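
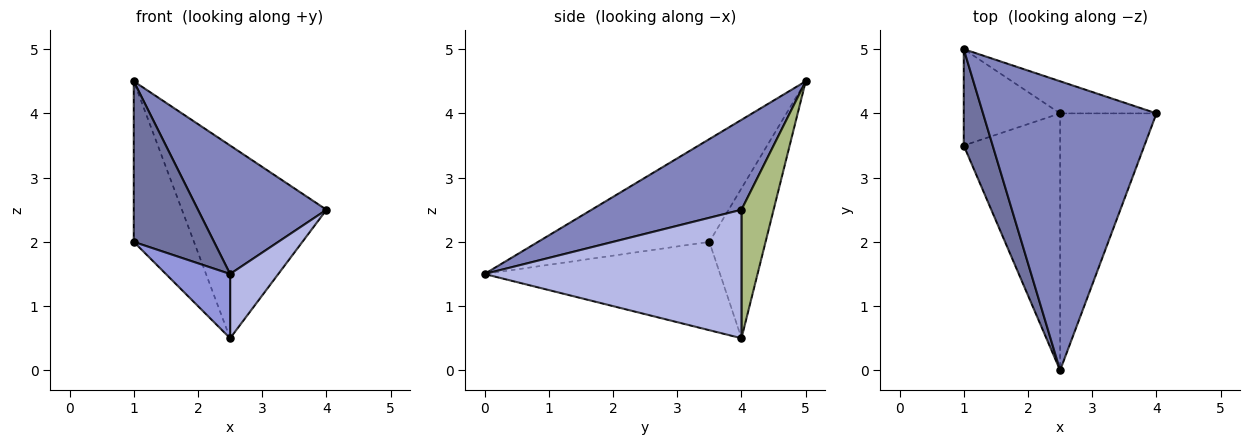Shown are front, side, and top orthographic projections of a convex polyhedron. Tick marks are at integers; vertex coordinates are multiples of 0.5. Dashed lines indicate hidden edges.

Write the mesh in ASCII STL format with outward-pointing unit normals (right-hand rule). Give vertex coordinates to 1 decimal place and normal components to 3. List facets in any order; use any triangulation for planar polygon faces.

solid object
 facet normal -0.877 -0.411 0.247
  outer loop
   vertex 1.0 5.0 4.5
   vertex 1.0 3.5 2.0
   vertex 2.5 0.0 1.5
  endloop
 endfacet
 facet normal 0.428 -0.367 0.826
  outer loop
   vertex 1.0 5.0 4.5
   vertex 2.5 0.0 1.5
   vertex 4.0 4.0 2.5
  endloop
 endfacet
 facet normal -0.665 -0.181 -0.725
  outer loop
   vertex 2.5 4.0 0.5
   vertex 2.5 0.0 1.5
   vertex 1.0 3.5 2.0
  endloop
 endfacet
 facet normal 0.791 -0.148 -0.593
  outer loop
   vertex 2.5 4.0 0.5
   vertex 4.0 4.0 2.5
   vertex 2.5 0.0 1.5
  endloop
 endfacet
 facet normal -0.625 0.669 -0.402
  outer loop
   vertex 2.5 4.0 0.5
   vertex 1.0 3.5 2.0
   vertex 1.0 5.0 4.5
  endloop
 endfacet
 facet normal 0.214 0.964 -0.161
  outer loop
   vertex 2.5 4.0 0.5
   vertex 1.0 5.0 4.5
   vertex 4.0 4.0 2.5
  endloop
 endfacet
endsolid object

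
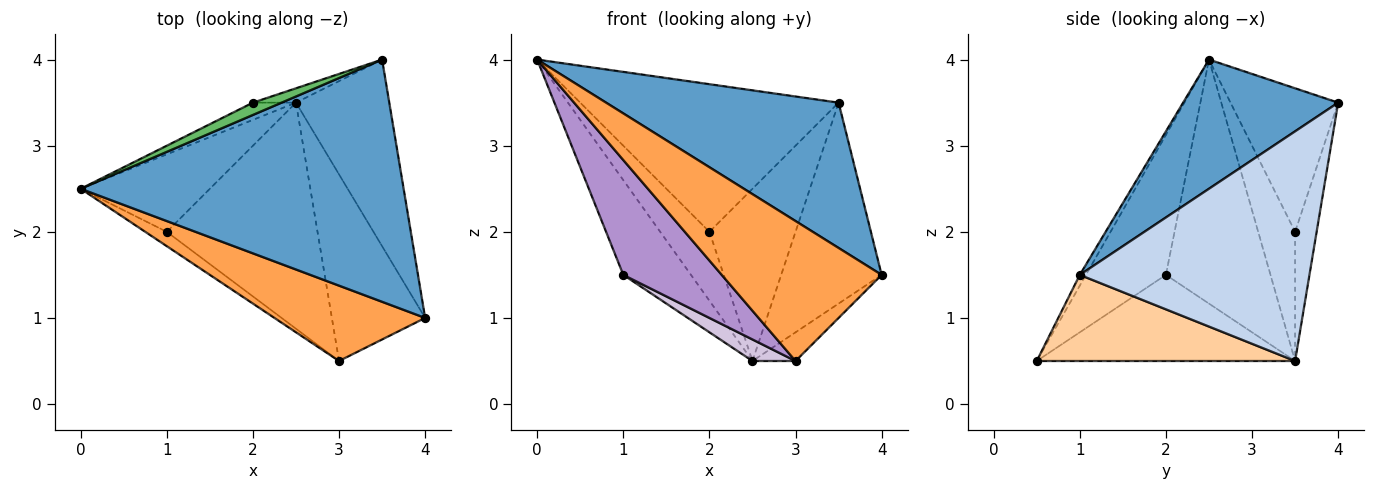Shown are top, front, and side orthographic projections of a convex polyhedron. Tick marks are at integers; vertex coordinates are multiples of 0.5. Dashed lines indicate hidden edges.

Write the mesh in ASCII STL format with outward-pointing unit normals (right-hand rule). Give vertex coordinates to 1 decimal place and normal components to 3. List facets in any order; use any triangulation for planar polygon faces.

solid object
 facet normal 0.324 -0.487 0.811
  outer loop
   vertex 3.5 4.0 3.5
   vertex 0.0 2.5 4.0
   vertex 4.0 1.0 1.5
  endloop
 endfacet
 facet normal 0.859 0.376 -0.349
  outer loop
   vertex 2.5 3.5 0.5
   vertex 3.5 4.0 3.5
   vertex 4.0 1.0 1.5
  endloop
 endfacet
 facet normal -0.034 -0.880 0.474
  outer loop
   vertex 3.0 0.5 0.5
   vertex 4.0 1.0 1.5
   vertex 0.0 2.5 4.0
  endloop
 endfacet
 facet normal 0.674 0.112 -0.730
  outer loop
   vertex 3.0 0.5 0.5
   vertex 2.5 3.5 0.5
   vertex 4.0 1.0 1.5
  endloop
 endfacet
 facet normal -0.383 0.920 0.077
  outer loop
   vertex 2.0 3.5 2.0
   vertex 0.0 2.5 4.0
   vertex 3.5 4.0 3.5
  endloop
 endfacet
 facet normal -0.588 0.784 -0.196
  outer loop
   vertex 2.0 3.5 2.0
   vertex 2.5 3.5 0.5
   vertex 0.0 2.5 4.0
  endloop
 endfacet
 facet normal -0.242 0.967 -0.081
  outer loop
   vertex 2.0 3.5 2.0
   vertex 3.5 4.0 3.5
   vertex 2.5 3.5 0.5
  endloop
 endfacet
 facet normal -0.767 0.496 -0.406
  outer loop
   vertex 1.0 2.0 1.5
   vertex 0.0 2.5 4.0
   vertex 2.5 3.5 0.5
  endloop
 endfacet
 facet normal -0.628 -0.772 -0.097
  outer loop
   vertex 1.0 2.0 1.5
   vertex 3.0 0.5 0.5
   vertex 0.0 2.5 4.0
  endloop
 endfacet
 facet normal -0.494 -0.082 -0.865
  outer loop
   vertex 1.0 2.0 1.5
   vertex 2.5 3.5 0.5
   vertex 3.0 0.5 0.5
  endloop
 endfacet
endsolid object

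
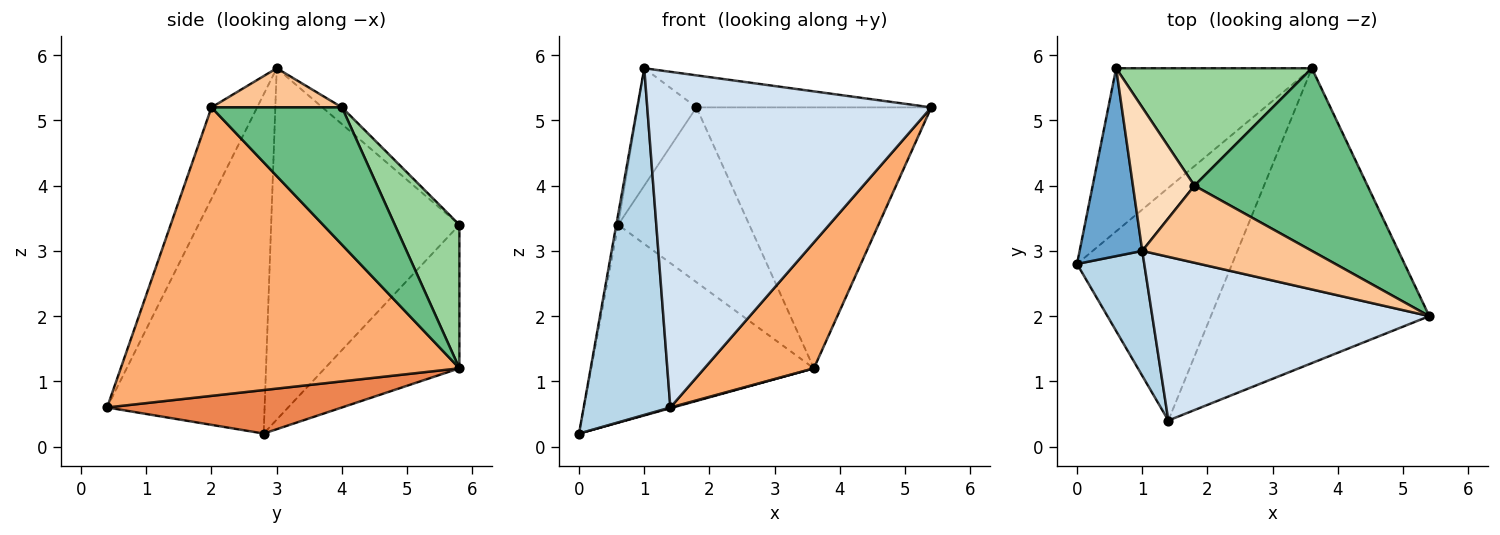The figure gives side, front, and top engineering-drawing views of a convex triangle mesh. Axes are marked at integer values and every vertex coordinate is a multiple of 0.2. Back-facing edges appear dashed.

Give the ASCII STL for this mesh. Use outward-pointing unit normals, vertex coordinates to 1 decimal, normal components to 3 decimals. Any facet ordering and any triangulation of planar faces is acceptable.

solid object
 facet normal -0.984 0.010 0.175
  outer loop
   vertex 1.0 3.0 5.8
   vertex 0.6 5.8 3.4
   vertex 0.0 2.8 0.2
  endloop
 endfacet
 facet normal -0.423 0.699 -0.576
  outer loop
   vertex 3.6 5.8 1.2
   vertex 0.0 2.8 0.2
   vertex 0.6 5.8 3.4
  endloop
 endfacet
 facet normal -0.863 -0.475 0.171
  outer loop
   vertex 1.4 0.4 0.6
   vertex 1.0 3.0 5.8
   vertex 0.0 2.8 0.2
  endloop
 endfacet
 facet normal -0.143 -0.890 0.434
  outer loop
   vertex 1.4 0.4 0.6
   vertex 5.4 2.0 5.2
   vertex 1.0 3.0 5.8
  endloop
 endfacet
 facet normal 0.270 -0.003 -0.963
  outer loop
   vertex 1.4 0.4 0.6
   vertex 0.0 2.8 0.2
   vertex 3.6 5.8 1.2
  endloop
 endfacet
 facet normal 0.772 -0.250 -0.585
  outer loop
   vertex 1.4 0.4 0.6
   vertex 3.6 5.8 1.2
   vertex 5.4 2.0 5.2
  endloop
 endfacet
 facet normal 0.208 0.375 0.903
  outer loop
   vertex 1.8 4.0 5.2
   vertex 1.0 3.0 5.8
   vertex 5.4 2.0 5.2
  endloop
 endfacet
 facet normal -0.207 0.620 0.757
  outer loop
   vertex 1.8 4.0 5.2
   vertex 0.6 5.8 3.4
   vertex 1.0 3.0 5.8
  endloop
 endfacet
 facet normal 0.414 0.746 0.522
  outer loop
   vertex 1.8 4.0 5.2
   vertex 5.4 2.0 5.2
   vertex 3.6 5.8 1.2
  endloop
 endfacet
 facet normal 0.378 0.768 0.516
  outer loop
   vertex 1.8 4.0 5.2
   vertex 3.6 5.8 1.2
   vertex 0.6 5.8 3.4
  endloop
 endfacet
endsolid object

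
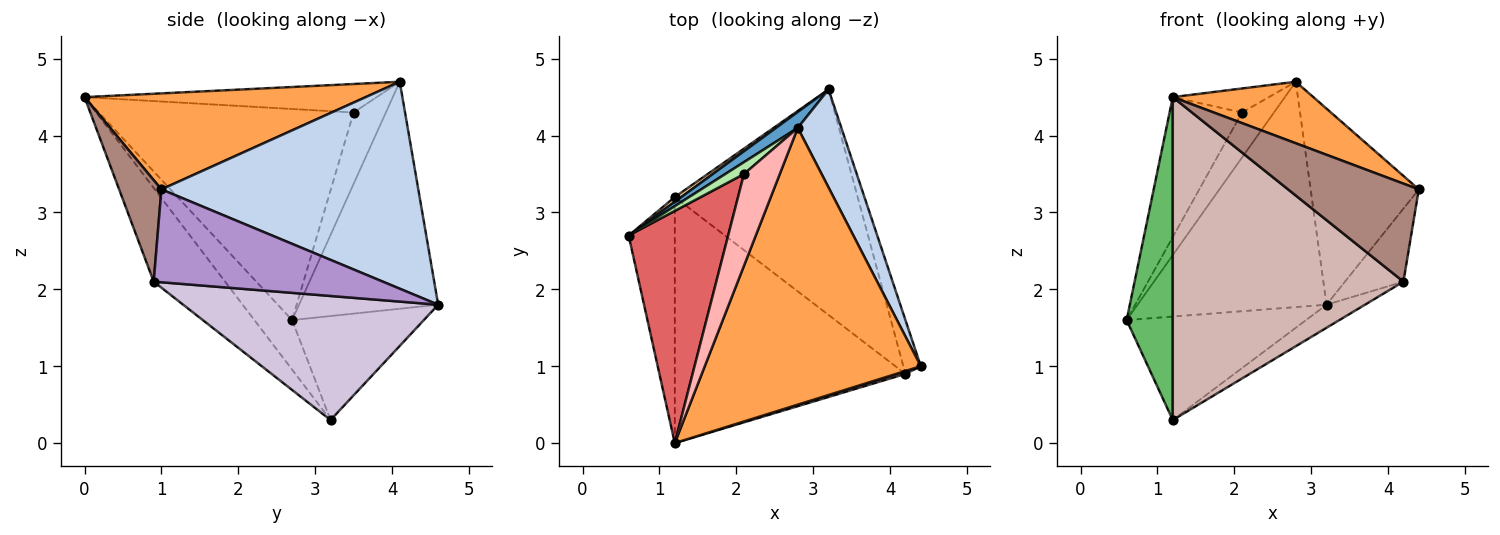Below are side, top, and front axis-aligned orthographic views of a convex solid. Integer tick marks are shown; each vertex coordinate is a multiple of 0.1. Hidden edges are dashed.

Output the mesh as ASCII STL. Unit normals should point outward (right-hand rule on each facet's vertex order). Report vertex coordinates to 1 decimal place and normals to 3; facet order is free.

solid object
 facet normal -0.592 0.804 0.057
  outer loop
   vertex 2.8 4.1 4.7
   vertex 3.2 4.6 1.8
   vertex 0.6 2.7 1.6
  endloop
 endfacet
 facet normal 0.905 0.381 0.190
  outer loop
   vertex 2.8 4.1 4.7
   vertex 4.4 1.0 3.3
   vertex 3.2 4.6 1.8
  endloop
 endfacet
 facet normal 0.398 -0.199 0.896
  outer loop
   vertex 1.2 0.0 4.5
   vertex 4.4 1.0 3.3
   vertex 2.8 4.1 4.7
  endloop
 endfacet
 facet normal -0.591 0.805 0.037
  outer loop
   vertex 1.2 3.2 0.3
   vertex 0.6 2.7 1.6
   vertex 3.2 4.6 1.8
  endloop
 endfacet
 facet normal -0.545 -0.667 -0.508
  outer loop
   vertex 1.2 3.2 0.3
   vertex 1.2 0.0 4.5
   vertex 0.6 2.7 1.6
  endloop
 endfacet
 facet normal -0.698 0.693 0.183
  outer loop
   vertex 2.1 3.5 4.3
   vertex 2.8 4.1 4.7
   vertex 0.6 2.7 1.6
  endloop
 endfacet
 facet normal -0.876 0.249 0.413
  outer loop
   vertex 2.1 3.5 4.3
   vertex 0.6 2.7 1.6
   vertex 1.2 0.0 4.5
  endloop
 endfacet
 facet normal -0.610 0.201 0.767
  outer loop
   vertex 2.1 3.5 4.3
   vertex 1.2 0.0 4.5
   vertex 2.8 4.1 4.7
  endloop
 endfacet
 facet normal 0.953 0.243 -0.179
  outer loop
   vertex 4.2 0.9 2.1
   vertex 3.2 4.6 1.8
   vertex 4.4 1.0 3.3
  endloop
 endfacet
 facet normal 0.559 0.084 -0.825
  outer loop
   vertex 4.2 0.9 2.1
   vertex 1.2 3.2 0.3
   vertex 3.2 4.6 1.8
  endloop
 endfacet
 facet normal 0.308 -0.951 0.028
  outer loop
   vertex 4.2 0.9 2.1
   vertex 4.4 1.0 3.3
   vertex 1.2 0.0 4.5
  endloop
 endfacet
 facet normal -0.239 -0.772 -0.588
  outer loop
   vertex 4.2 0.9 2.1
   vertex 1.2 0.0 4.5
   vertex 1.2 3.2 0.3
  endloop
 endfacet
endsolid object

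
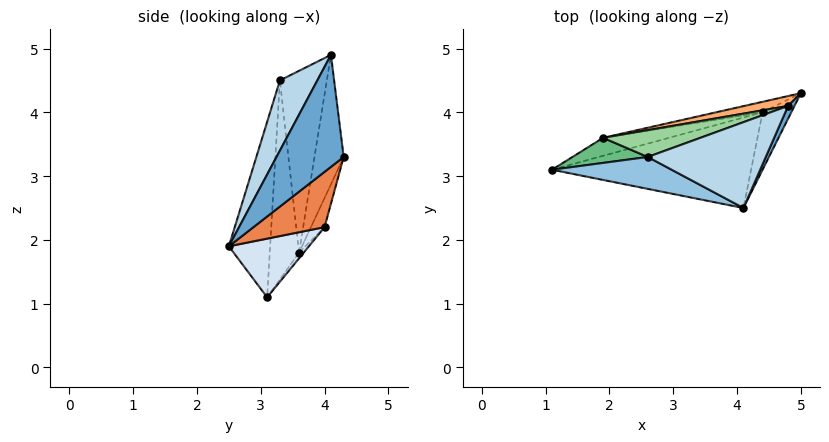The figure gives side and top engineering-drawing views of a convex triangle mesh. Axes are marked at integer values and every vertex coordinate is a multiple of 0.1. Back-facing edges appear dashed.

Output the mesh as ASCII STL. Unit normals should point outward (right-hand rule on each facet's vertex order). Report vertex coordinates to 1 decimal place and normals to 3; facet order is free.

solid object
 facet normal 0.877 -0.477 0.050
  outer loop
   vertex 4.8 4.1 4.9
   vertex 4.1 2.5 1.9
   vertex 5.0 4.3 3.3
  endloop
 endfacet
 facet normal -0.234 -0.959 0.160
  outer loop
   vertex 2.6 3.3 4.5
   vertex 1.1 3.1 1.1
   vertex 4.1 2.5 1.9
  endloop
 endfacet
 facet normal 0.245 -0.878 0.411
  outer loop
   vertex 2.6 3.3 4.5
   vertex 4.1 2.5 1.9
   vertex 4.8 4.1 4.9
  endloop
 endfacet
 facet normal 0.280 0.134 -0.951
  outer loop
   vertex 4.4 4.0 2.2
   vertex 4.1 2.5 1.9
   vertex 1.1 3.1 1.1
  endloop
 endfacet
 facet normal 0.884 -0.085 -0.459
  outer loop
   vertex 4.4 4.0 2.2
   vertex 5.0 4.3 3.3
   vertex 4.1 2.5 1.9
  endloop
 endfacet
 facet normal -0.260 0.962 0.088
  outer loop
   vertex 1.9 3.6 1.8
   vertex 4.8 4.1 4.9
   vertex 5.0 4.3 3.3
  endloop
 endfacet
 facet normal -0.047 0.837 -0.545
  outer loop
   vertex 1.9 3.6 1.8
   vertex 4.4 4.0 2.2
   vertex 1.1 3.1 1.1
  endloop
 endfacet
 facet normal -0.124 0.972 -0.198
  outer loop
   vertex 1.9 3.6 1.8
   vertex 5.0 4.3 3.3
   vertex 4.4 4.0 2.2
  endloop
 endfacet
 facet normal -0.661 0.708 0.250
  outer loop
   vertex 1.9 3.6 1.8
   vertex 1.1 3.1 1.1
   vertex 2.6 3.3 4.5
  endloop
 endfacet
 facet normal -0.366 0.910 0.196
  outer loop
   vertex 1.9 3.6 1.8
   vertex 2.6 3.3 4.5
   vertex 4.8 4.1 4.9
  endloop
 endfacet
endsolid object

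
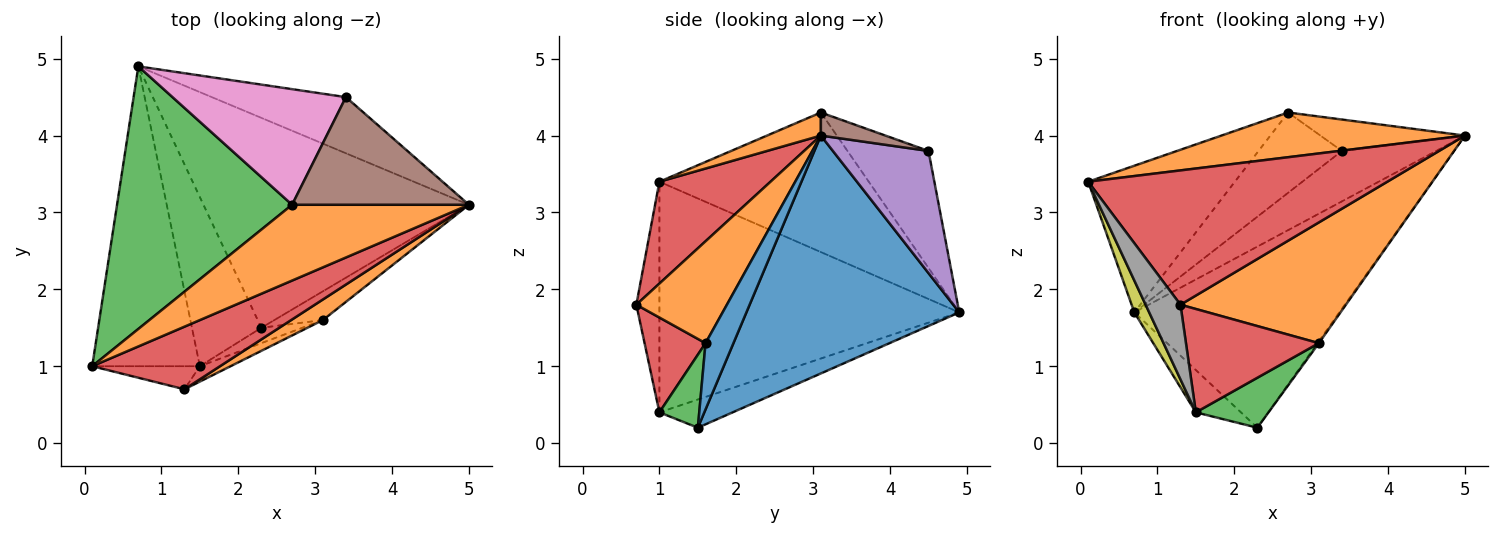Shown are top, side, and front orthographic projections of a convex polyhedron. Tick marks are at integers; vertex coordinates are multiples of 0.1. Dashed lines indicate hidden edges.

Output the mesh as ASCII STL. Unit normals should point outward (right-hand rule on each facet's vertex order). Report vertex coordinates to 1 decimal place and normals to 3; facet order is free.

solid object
 facet normal 0.561 0.541 -0.627
  outer loop
   vertex 2.3 1.5 0.2
   vertex 0.7 4.9 1.7
   vertex 5.0 3.1 4.0
  endloop
 endfacet
 facet normal 0.112 -0.505 0.856
  outer loop
   vertex 2.7 3.1 4.3
   vertex 0.1 1.0 3.4
   vertex 5.0 3.1 4.0
  endloop
 endfacet
 facet normal -0.571 0.400 0.717
  outer loop
   vertex 2.7 3.1 4.3
   vertex 0.7 4.9 1.7
   vertex 0.1 1.0 3.4
  endloop
 endfacet
 facet normal 0.319 -0.859 0.400
  outer loop
   vertex 1.3 0.7 1.8
   vertex 5.0 3.1 4.0
   vertex 0.1 1.0 3.4
  endloop
 endfacet
 facet normal 0.561 0.553 -0.616
  outer loop
   vertex 3.4 4.5 3.8
   vertex 5.0 3.1 4.0
   vertex 0.7 4.9 1.7
  endloop
 endfacet
 facet normal 0.124 0.278 0.952
  outer loop
   vertex 3.4 4.5 3.8
   vertex 2.7 3.1 4.3
   vertex 5.0 3.1 4.0
  endloop
 endfacet
 facet normal -0.485 0.499 0.718
  outer loop
   vertex 3.4 4.5 3.8
   vertex 0.7 4.9 1.7
   vertex 2.7 3.1 4.3
  endloop
 endfacet
 facet normal -0.534 -0.808 -0.249
  outer loop
   vertex 1.5 1.0 0.4
   vertex 1.3 0.7 1.8
   vertex 0.1 1.0 3.4
  endloop
 endfacet
 facet normal -0.905 -0.045 -0.422
  outer loop
   vertex 1.5 1.0 0.4
   vertex 0.1 1.0 3.4
   vertex 0.7 4.9 1.7
  endloop
 endfacet
 facet normal -0.367 0.226 -0.903
  outer loop
   vertex 1.5 1.0 0.4
   vertex 0.7 4.9 1.7
   vertex 2.3 1.5 0.2
  endloop
 endfacet
 facet normal 0.806 0.041 -0.590
  outer loop
   vertex 3.1 1.6 1.3
   vertex 2.3 1.5 0.2
   vertex 5.0 3.1 4.0
  endloop
 endfacet
 facet normal 0.475 -0.868 0.148
  outer loop
   vertex 3.1 1.6 1.3
   vertex 5.0 3.1 4.0
   vertex 1.3 0.7 1.8
  endloop
 endfacet
 facet normal 0.464 -0.847 -0.261
  outer loop
   vertex 3.1 1.6 1.3
   vertex 1.5 1.0 0.4
   vertex 2.3 1.5 0.2
  endloop
 endfacet
 facet normal 0.413 -0.901 -0.134
  outer loop
   vertex 3.1 1.6 1.3
   vertex 1.3 0.7 1.8
   vertex 1.5 1.0 0.4
  endloop
 endfacet
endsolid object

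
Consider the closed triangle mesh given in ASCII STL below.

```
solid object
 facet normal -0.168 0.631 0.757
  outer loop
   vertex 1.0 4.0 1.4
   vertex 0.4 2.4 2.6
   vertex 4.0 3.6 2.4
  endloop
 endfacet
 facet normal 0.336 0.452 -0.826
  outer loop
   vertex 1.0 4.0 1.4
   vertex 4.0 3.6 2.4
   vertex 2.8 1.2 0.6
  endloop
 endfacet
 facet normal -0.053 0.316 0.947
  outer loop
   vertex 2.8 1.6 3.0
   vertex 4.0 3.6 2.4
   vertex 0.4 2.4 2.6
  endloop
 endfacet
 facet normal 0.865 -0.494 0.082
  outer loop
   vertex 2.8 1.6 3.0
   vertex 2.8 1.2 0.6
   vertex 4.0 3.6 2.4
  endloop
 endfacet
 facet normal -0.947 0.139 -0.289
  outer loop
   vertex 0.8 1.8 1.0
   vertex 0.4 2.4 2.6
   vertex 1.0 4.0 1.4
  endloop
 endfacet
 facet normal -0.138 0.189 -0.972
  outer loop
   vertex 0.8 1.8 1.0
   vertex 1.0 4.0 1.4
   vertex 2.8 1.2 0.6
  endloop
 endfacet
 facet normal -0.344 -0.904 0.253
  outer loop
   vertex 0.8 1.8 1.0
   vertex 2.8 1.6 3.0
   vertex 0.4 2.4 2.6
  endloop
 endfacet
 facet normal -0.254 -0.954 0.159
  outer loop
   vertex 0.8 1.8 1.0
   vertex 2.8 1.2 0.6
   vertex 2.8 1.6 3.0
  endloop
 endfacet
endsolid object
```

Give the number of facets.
8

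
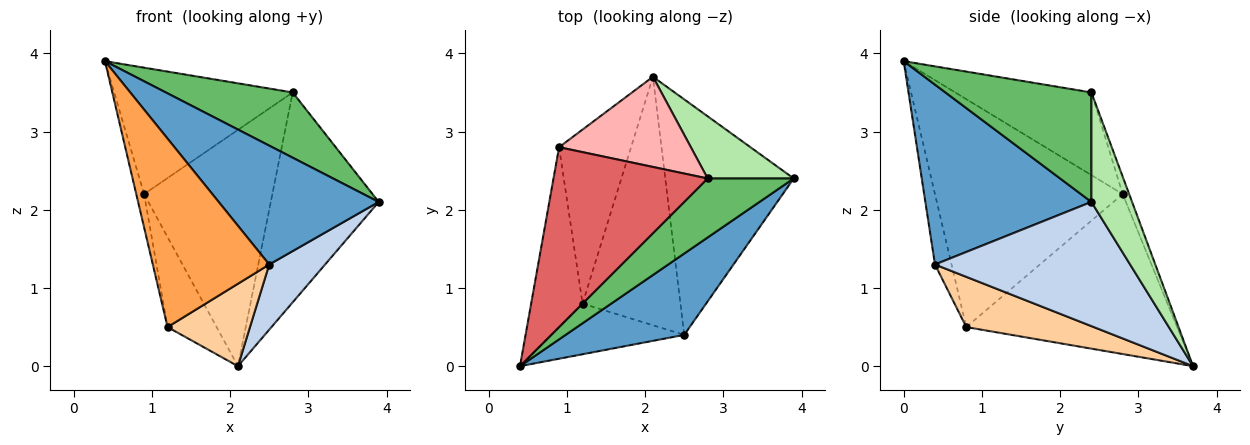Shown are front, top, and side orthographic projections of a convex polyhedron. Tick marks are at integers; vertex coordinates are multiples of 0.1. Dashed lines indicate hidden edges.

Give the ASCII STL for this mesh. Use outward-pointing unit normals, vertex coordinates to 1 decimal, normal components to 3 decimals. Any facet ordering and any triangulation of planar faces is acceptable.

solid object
 facet normal 0.650 -0.627 0.429
  outer loop
   vertex 2.5 0.4 1.3
   vertex 3.9 2.4 2.1
   vertex 0.4 0.0 3.9
  endloop
 endfacet
 facet normal 0.682 -0.195 -0.705
  outer loop
   vertex 2.5 0.4 1.3
   vertex 2.1 3.7 0.0
   vertex 3.9 2.4 2.1
  endloop
 endfacet
 facet normal -0.136 -0.957 -0.257
  outer loop
   vertex 1.2 0.8 0.5
   vertex 2.5 0.4 1.3
   vertex 0.4 0.0 3.9
  endloop
 endfacet
 facet normal 0.438 -0.283 -0.853
  outer loop
   vertex 1.2 0.8 0.5
   vertex 2.1 3.7 0.0
   vertex 2.5 0.4 1.3
  endloop
 endfacet
 facet normal 0.649 -0.564 0.510
  outer loop
   vertex 2.8 2.4 3.5
   vertex 0.4 0.0 3.9
   vertex 3.9 2.4 2.1
  endloop
 endfacet
 facet normal 0.340 0.902 0.267
  outer loop
   vertex 2.8 2.4 3.5
   vertex 3.9 2.4 2.1
   vertex 2.1 3.7 0.0
  endloop
 endfacet
 facet normal -0.402 0.527 0.749
  outer loop
   vertex 0.9 2.8 2.2
   vertex 0.4 0.0 3.9
   vertex 2.8 2.4 3.5
  endloop
 endfacet
 facet normal -0.047 0.933 0.356
  outer loop
   vertex 0.9 2.8 2.2
   vertex 2.8 2.4 3.5
   vertex 2.1 3.7 0.0
  endloop
 endfacet
 facet normal -0.975 0.041 -0.220
  outer loop
   vertex 0.9 2.8 2.2
   vertex 1.2 0.8 0.5
   vertex 0.4 0.0 3.9
  endloop
 endfacet
 facet normal -0.892 0.208 -0.402
  outer loop
   vertex 0.9 2.8 2.2
   vertex 2.1 3.7 0.0
   vertex 1.2 0.8 0.5
  endloop
 endfacet
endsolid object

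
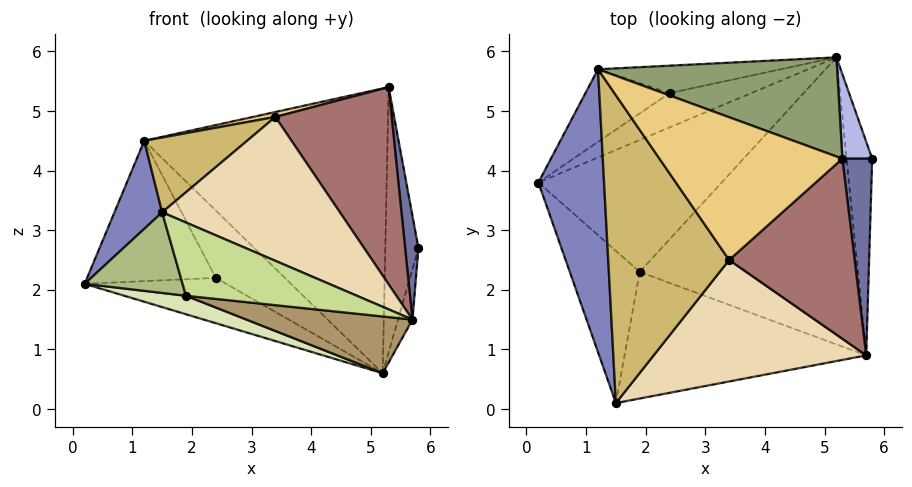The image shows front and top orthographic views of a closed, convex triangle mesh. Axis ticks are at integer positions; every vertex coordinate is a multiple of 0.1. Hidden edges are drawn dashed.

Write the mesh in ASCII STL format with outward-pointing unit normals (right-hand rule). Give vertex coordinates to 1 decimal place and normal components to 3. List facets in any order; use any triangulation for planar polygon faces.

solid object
 facet normal 0.979 -0.096 0.181
  outer loop
   vertex 5.7 0.9 1.5
   vertex 5.8 4.2 2.7
   vertex 5.3 4.2 5.4
  endloop
 endfacet
 facet normal -0.865 -0.149 0.478
  outer loop
   vertex 1.2 5.7 4.5
   vertex 0.2 3.8 2.1
   vertex 1.5 0.1 3.3
  endloop
 endfacet
 facet normal 0.971 0.055 -0.233
  outer loop
   vertex 5.2 5.9 0.6
   vertex 5.8 4.2 2.7
   vertex 5.7 0.9 1.5
  endloop
 endfacet
 facet normal 0.854 0.496 0.158
  outer loop
   vertex 5.2 5.9 0.6
   vertex 5.3 4.2 5.4
   vertex 5.8 4.2 2.7
  endloop
 endfacet
 facet normal 0.264 0.911 0.317
  outer loop
   vertex 5.2 5.9 0.6
   vertex 1.2 5.7 4.5
   vertex 5.3 4.2 5.4
  endloop
 endfacet
 facet normal -0.459 -0.416 -0.785
  outer loop
   vertex 1.9 2.3 1.9
   vertex 1.5 0.1 3.3
   vertex 0.2 3.8 2.1
  endloop
 endfacet
 facet normal -0.266 -0.483 -0.834
  outer loop
   vertex 1.9 2.3 1.9
   vertex 5.7 0.9 1.5
   vertex 1.5 0.1 3.3
  endloop
 endfacet
 facet normal -0.232 -0.135 -0.963
  outer loop
   vertex 1.9 2.3 1.9
   vertex 0.2 3.8 2.1
   vertex 5.2 5.9 0.6
  endloop
 endfacet
 facet normal -0.172 -0.191 -0.966
  outer loop
   vertex 1.9 2.3 1.9
   vertex 5.2 5.9 0.6
   vertex 5.7 0.9 1.5
  endloop
 endfacet
 facet normal -0.461 -0.209 0.862
  outer loop
   vertex 3.4 2.5 4.9
   vertex 1.2 5.7 4.5
   vertex 1.5 0.1 3.3
  endloop
 endfacet
 facet normal -0.226 -0.034 0.974
  outer loop
   vertex 3.4 2.5 4.9
   vertex 5.3 4.2 5.4
   vertex 1.2 5.7 4.5
  endloop
 endfacet
 facet normal 0.389 -0.704 0.594
  outer loop
   vertex 3.4 2.5 4.9
   vertex 1.5 0.1 3.3
   vertex 5.7 0.9 1.5
  endloop
 endfacet
 facet normal 0.435 -0.665 0.607
  outer loop
   vertex 3.4 2.5 4.9
   vertex 5.7 0.9 1.5
   vertex 5.3 4.2 5.4
  endloop
 endfacet
 facet normal -0.505 0.767 -0.397
  outer loop
   vertex 2.4 5.3 2.2
   vertex 0.2 3.8 2.1
   vertex 1.2 5.7 4.5
  endloop
 endfacet
 facet normal -0.459 0.708 -0.537
  outer loop
   vertex 2.4 5.3 2.2
   vertex 5.2 5.9 0.6
   vertex 0.2 3.8 2.1
  endloop
 endfacet
 facet normal -0.382 0.856 -0.348
  outer loop
   vertex 2.4 5.3 2.2
   vertex 1.2 5.7 4.5
   vertex 5.2 5.9 0.6
  endloop
 endfacet
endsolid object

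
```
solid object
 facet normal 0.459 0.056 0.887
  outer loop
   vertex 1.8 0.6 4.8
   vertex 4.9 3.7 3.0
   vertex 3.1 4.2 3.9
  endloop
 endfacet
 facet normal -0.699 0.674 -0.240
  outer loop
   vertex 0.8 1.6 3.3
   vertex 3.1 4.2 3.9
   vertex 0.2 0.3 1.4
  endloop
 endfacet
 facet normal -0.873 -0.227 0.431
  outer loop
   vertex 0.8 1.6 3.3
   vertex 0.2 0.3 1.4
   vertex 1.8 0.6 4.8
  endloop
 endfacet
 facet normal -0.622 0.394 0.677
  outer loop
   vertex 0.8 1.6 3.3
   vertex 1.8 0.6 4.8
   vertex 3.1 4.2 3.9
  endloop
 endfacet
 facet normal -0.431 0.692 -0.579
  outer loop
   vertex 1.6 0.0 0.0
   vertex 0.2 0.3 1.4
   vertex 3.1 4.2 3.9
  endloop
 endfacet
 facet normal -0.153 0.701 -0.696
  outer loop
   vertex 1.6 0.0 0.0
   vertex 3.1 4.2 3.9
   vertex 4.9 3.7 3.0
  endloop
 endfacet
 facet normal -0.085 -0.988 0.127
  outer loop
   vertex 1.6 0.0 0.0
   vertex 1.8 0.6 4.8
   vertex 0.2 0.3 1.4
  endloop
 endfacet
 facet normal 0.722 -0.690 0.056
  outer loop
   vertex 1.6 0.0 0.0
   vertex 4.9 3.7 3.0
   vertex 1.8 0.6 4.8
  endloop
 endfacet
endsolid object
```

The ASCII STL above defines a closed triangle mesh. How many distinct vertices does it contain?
6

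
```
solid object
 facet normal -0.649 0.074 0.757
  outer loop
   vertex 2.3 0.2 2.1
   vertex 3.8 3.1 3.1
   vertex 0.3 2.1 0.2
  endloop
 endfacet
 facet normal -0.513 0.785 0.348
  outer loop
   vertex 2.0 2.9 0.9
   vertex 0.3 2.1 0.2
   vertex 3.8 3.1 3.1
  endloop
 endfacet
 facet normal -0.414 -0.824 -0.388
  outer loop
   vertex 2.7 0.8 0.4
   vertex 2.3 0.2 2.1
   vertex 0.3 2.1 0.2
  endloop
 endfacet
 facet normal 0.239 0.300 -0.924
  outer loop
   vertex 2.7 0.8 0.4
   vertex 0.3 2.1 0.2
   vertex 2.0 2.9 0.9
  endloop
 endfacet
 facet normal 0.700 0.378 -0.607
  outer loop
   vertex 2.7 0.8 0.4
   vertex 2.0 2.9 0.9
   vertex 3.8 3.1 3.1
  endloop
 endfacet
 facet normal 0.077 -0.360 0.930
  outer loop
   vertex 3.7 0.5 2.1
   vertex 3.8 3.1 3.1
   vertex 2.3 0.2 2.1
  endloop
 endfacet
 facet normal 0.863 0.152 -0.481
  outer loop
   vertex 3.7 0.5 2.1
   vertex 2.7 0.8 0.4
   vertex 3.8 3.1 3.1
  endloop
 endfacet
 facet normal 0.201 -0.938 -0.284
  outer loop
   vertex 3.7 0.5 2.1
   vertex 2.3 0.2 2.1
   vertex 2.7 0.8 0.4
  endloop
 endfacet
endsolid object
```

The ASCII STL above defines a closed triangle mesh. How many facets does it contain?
8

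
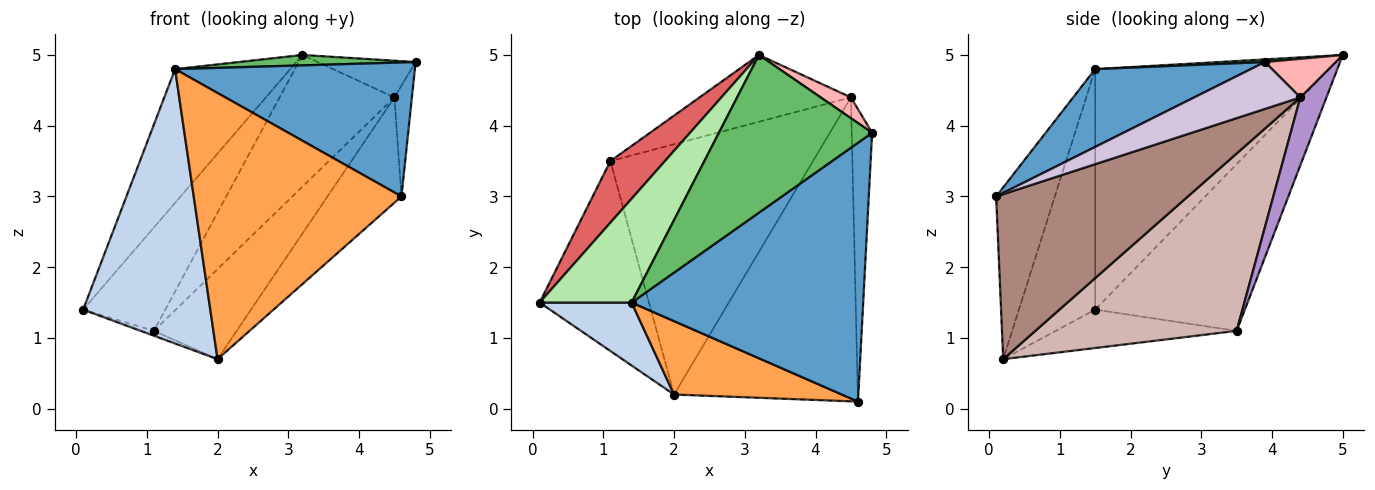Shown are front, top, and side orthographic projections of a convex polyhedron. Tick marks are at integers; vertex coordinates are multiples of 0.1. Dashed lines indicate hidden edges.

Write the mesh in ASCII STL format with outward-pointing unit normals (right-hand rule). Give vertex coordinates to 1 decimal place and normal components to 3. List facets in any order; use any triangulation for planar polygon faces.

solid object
 facet normal 0.286 -0.441 0.851
  outer loop
   vertex 1.4 1.5 4.8
   vertex 4.6 0.1 3.0
   vertex 4.8 3.9 4.9
  endloop
 endfacet
 facet normal -0.505 -0.841 0.193
  outer loop
   vertex 1.4 1.5 4.8
   vertex 0.1 1.5 1.4
   vertex 2.0 0.2 0.7
  endloop
 endfacet
 facet normal -0.263 -0.930 0.256
  outer loop
   vertex 1.4 1.5 4.8
   vertex 2.0 0.2 0.7
   vertex 4.6 0.1 3.0
  endloop
 endfacet
 facet normal -0.331 0.024 -0.943
  outer loop
   vertex 1.1 3.5 1.1
   vertex 2.0 0.2 0.7
   vertex 0.1 1.5 1.4
  endloop
 endfacet
 facet normal 0.017 -0.066 0.998
  outer loop
   vertex 3.2 5.0 5.0
   vertex 1.4 1.5 4.8
   vertex 4.8 3.9 4.9
  endloop
 endfacet
 facet normal -0.849 0.418 0.324
  outer loop
   vertex 3.2 5.0 5.0
   vertex 0.1 1.5 1.4
   vertex 1.4 1.5 4.8
  endloop
 endfacet
 facet normal -0.843 0.463 0.276
  outer loop
   vertex 3.2 5.0 5.0
   vertex 1.1 3.5 1.1
   vertex 0.1 1.5 1.4
  endloop
 endfacet
 facet normal 0.532 0.737 0.417
  outer loop
   vertex 4.5 4.4 4.4
   vertex 3.2 5.0 5.0
   vertex 4.8 3.9 4.9
  endloop
 endfacet
 facet normal 0.199 0.874 -0.443
  outer loop
   vertex 4.5 4.4 4.4
   vertex 1.1 3.5 1.1
   vertex 3.2 5.0 5.0
  endloop
 endfacet
 facet normal 0.907 0.150 -0.394
  outer loop
   vertex 4.5 4.4 4.4
   vertex 4.8 3.9 4.9
   vertex 4.6 0.1 3.0
  endloop
 endfacet
 facet normal 0.647 0.250 -0.721
  outer loop
   vertex 4.5 4.4 4.4
   vertex 4.6 0.1 3.0
   vertex 2.0 0.2 0.7
  endloop
 endfacet
 facet normal 0.636 0.261 -0.726
  outer loop
   vertex 4.5 4.4 4.4
   vertex 2.0 0.2 0.7
   vertex 1.1 3.5 1.1
  endloop
 endfacet
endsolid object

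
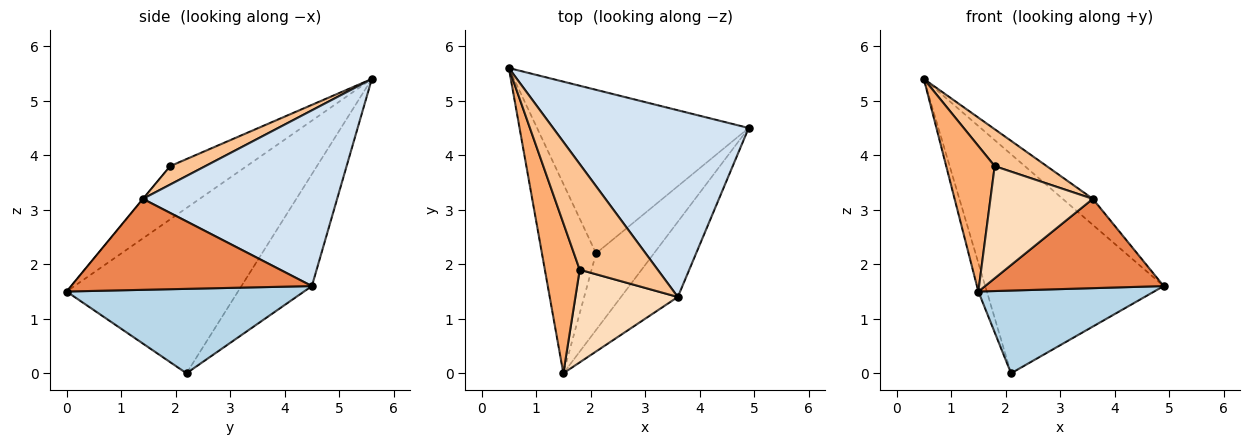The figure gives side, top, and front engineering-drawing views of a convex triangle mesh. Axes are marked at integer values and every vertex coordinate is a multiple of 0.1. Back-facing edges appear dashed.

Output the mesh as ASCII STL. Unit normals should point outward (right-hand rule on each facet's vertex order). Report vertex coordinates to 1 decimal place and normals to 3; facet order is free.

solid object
 facet normal -0.302 0.764 -0.570
  outer loop
   vertex 2.1 2.2 0.0
   vertex 0.5 5.6 5.4
   vertex 4.9 4.5 1.6
  endloop
 endfacet
 facet normal -0.949 0.047 -0.311
  outer loop
   vertex 2.1 2.2 0.0
   vertex 1.5 0.0 1.5
   vertex 0.5 5.6 5.4
  endloop
 endfacet
 facet normal 0.704 -0.521 -0.483
  outer loop
   vertex 2.1 2.2 0.0
   vertex 4.9 4.5 1.6
   vertex 1.5 0.0 1.5
  endloop
 endfacet
 facet normal 0.665 0.103 0.740
  outer loop
   vertex 3.6 1.4 3.2
   vertex 4.9 4.5 1.6
   vertex 0.5 5.6 5.4
  endloop
 endfacet
 facet normal 0.718 -0.532 -0.448
  outer loop
   vertex 3.6 1.4 3.2
   vertex 1.5 0.0 1.5
   vertex 4.9 4.5 1.6
  endloop
 endfacet
 facet normal -0.739 -0.469 0.484
  outer loop
   vertex 1.8 1.9 3.8
   vertex 0.5 5.6 5.4
   vertex 1.5 0.0 1.5
  endloop
 endfacet
 facet normal 0.218 -0.322 0.921
  outer loop
   vertex 1.8 1.9 3.8
   vertex 3.6 1.4 3.2
   vertex 0.5 5.6 5.4
  endloop
 endfacet
 facet normal -0.002 -0.771 0.637
  outer loop
   vertex 1.8 1.9 3.8
   vertex 1.5 0.0 1.5
   vertex 3.6 1.4 3.2
  endloop
 endfacet
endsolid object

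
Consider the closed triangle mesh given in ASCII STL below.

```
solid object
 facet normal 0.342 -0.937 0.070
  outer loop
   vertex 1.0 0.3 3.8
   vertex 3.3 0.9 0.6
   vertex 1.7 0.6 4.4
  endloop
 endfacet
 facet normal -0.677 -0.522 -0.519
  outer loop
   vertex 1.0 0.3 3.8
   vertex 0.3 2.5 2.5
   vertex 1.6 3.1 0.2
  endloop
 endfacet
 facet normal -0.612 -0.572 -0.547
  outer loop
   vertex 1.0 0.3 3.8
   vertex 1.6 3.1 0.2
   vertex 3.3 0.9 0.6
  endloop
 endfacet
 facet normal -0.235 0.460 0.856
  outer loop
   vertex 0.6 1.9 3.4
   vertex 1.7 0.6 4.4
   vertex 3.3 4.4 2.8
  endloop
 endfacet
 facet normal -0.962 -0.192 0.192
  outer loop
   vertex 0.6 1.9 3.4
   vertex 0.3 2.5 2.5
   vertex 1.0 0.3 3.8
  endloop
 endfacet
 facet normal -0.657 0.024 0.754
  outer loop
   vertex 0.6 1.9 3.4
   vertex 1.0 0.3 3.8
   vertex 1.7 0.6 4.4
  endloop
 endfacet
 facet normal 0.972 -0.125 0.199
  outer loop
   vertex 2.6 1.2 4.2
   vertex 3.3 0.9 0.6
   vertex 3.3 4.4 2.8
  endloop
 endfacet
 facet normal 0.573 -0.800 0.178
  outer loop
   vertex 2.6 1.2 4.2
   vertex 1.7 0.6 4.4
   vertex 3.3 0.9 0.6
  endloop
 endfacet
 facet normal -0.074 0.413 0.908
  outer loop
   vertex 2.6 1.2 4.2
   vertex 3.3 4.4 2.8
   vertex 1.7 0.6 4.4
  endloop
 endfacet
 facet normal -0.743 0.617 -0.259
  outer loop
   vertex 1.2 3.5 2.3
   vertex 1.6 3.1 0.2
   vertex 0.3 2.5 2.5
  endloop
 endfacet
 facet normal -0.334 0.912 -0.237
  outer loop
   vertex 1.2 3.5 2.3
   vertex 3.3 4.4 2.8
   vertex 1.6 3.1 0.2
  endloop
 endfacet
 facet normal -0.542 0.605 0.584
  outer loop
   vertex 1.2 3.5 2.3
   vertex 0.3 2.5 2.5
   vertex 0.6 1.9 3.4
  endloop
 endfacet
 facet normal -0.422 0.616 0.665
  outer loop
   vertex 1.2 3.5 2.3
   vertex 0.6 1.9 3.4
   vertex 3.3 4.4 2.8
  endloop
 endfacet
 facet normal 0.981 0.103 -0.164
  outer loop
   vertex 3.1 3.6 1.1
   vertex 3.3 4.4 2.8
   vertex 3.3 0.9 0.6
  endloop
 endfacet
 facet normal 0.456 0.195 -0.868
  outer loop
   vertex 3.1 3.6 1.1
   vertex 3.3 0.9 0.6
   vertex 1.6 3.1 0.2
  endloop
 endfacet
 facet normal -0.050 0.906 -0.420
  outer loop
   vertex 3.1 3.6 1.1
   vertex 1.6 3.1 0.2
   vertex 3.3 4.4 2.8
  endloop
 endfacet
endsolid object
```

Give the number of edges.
24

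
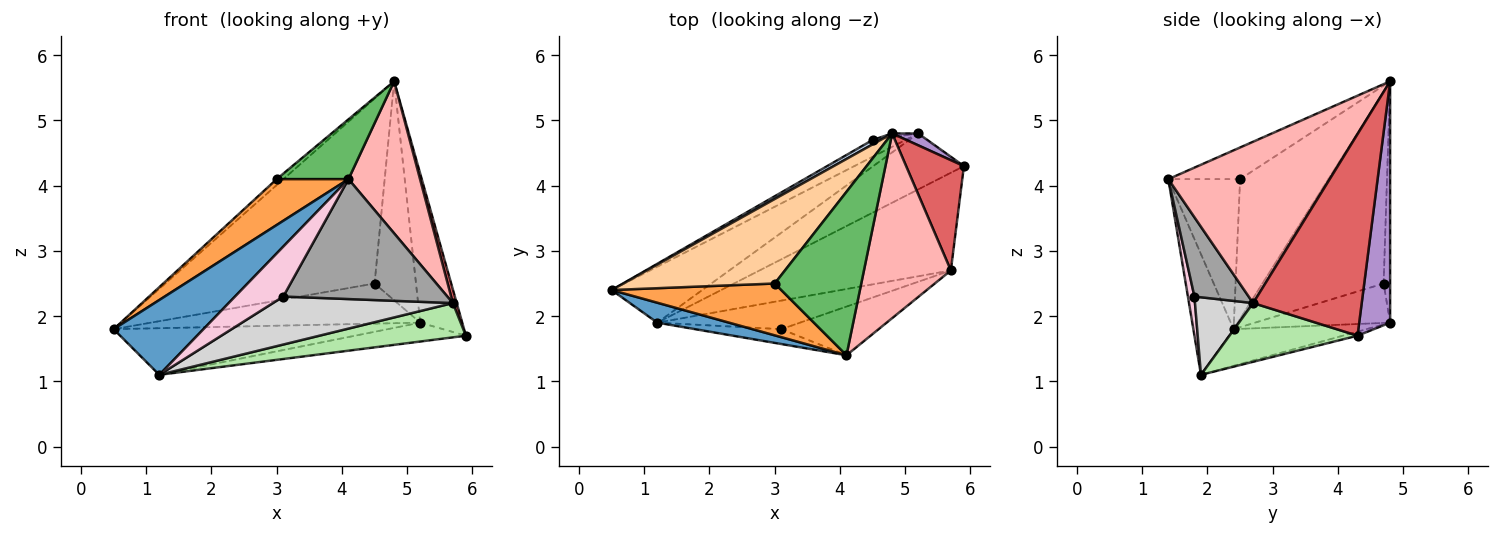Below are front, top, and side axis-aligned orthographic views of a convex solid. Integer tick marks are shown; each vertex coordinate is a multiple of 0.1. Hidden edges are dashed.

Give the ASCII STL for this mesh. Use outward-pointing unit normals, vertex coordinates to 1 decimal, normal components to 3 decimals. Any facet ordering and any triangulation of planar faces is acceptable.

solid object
 facet normal -0.397 -0.887 0.236
  outer loop
   vertex 1.2 1.9 1.1
   vertex 4.1 1.4 4.1
   vertex 0.5 2.4 1.8
  endloop
 endfacet
 facet normal -0.501 0.865 0.021
  outer loop
   vertex 4.5 4.7 2.5
   vertex 0.5 2.4 1.8
   vertex 4.8 4.8 5.6
  endloop
 endfacet
 facet normal -0.552 -0.552 0.624
  outer loop
   vertex 3.0 2.5 4.1
   vertex 0.5 2.4 1.8
   vertex 4.1 1.4 4.1
  endloop
 endfacet
 facet normal -0.677 0.051 0.734
  outer loop
   vertex 3.0 2.5 4.1
   vertex 4.8 4.8 5.6
   vertex 0.5 2.4 1.8
  endloop
 endfacet
 facet normal -0.325 -0.325 0.888
  outer loop
   vertex 3.0 2.5 4.1
   vertex 4.1 1.4 4.1
   vertex 4.8 4.8 5.6
  endloop
 endfacet
 facet normal 0.278 -0.318 -0.906
  outer loop
   vertex 5.7 2.7 2.2
   vertex 1.2 1.9 1.1
   vertex 5.9 4.3 1.7
  endloop
 endfacet
 facet normal 0.961 -0.034 0.275
  outer loop
   vertex 5.7 2.7 2.2
   vertex 5.9 4.3 1.7
   vertex 4.8 4.8 5.6
  endloop
 endfacet
 facet normal 0.820 -0.364 0.442
  outer loop
   vertex 5.7 2.7 2.2
   vertex 4.8 4.8 5.6
   vertex 4.1 1.4 4.1
  endloop
 endfacet
 facet normal 0.592 0.803 0.064
  outer loop
   vertex 5.2 4.8 1.9
   vertex 4.8 4.8 5.6
   vertex 5.9 4.3 1.7
  endloop
 endfacet
 facet normal -0.156 0.988 -0.017
  outer loop
   vertex 5.2 4.8 1.9
   vertex 4.5 4.7 2.5
   vertex 4.8 4.8 5.6
  endloop
 endfacet
 facet normal -0.042 0.319 -0.947
  outer loop
   vertex 5.2 4.8 1.9
   vertex 5.9 4.3 1.7
   vertex 1.2 1.9 1.1
  endloop
 endfacet
 facet normal -0.297 0.612 -0.733
  outer loop
   vertex 5.2 4.8 1.9
   vertex 1.2 1.9 1.1
   vertex 0.5 2.4 1.8
  endloop
 endfacet
 facet normal -0.420 0.837 -0.350
  outer loop
   vertex 5.2 4.8 1.9
   vertex 0.5 2.4 1.8
   vertex 4.5 4.7 2.5
  endloop
 endfacet
 facet normal 0.128 -0.951 -0.283
  outer loop
   vertex 3.1 1.8 2.3
   vertex 4.1 1.4 4.1
   vertex 1.2 1.9 1.1
  endloop
 endfacet
 facet normal 0.293 -0.886 -0.360
  outer loop
   vertex 3.1 1.8 2.3
   vertex 5.7 2.7 2.2
   vertex 4.1 1.4 4.1
  endloop
 endfacet
 facet normal 0.268 -0.828 -0.493
  outer loop
   vertex 3.1 1.8 2.3
   vertex 1.2 1.9 1.1
   vertex 5.7 2.7 2.2
  endloop
 endfacet
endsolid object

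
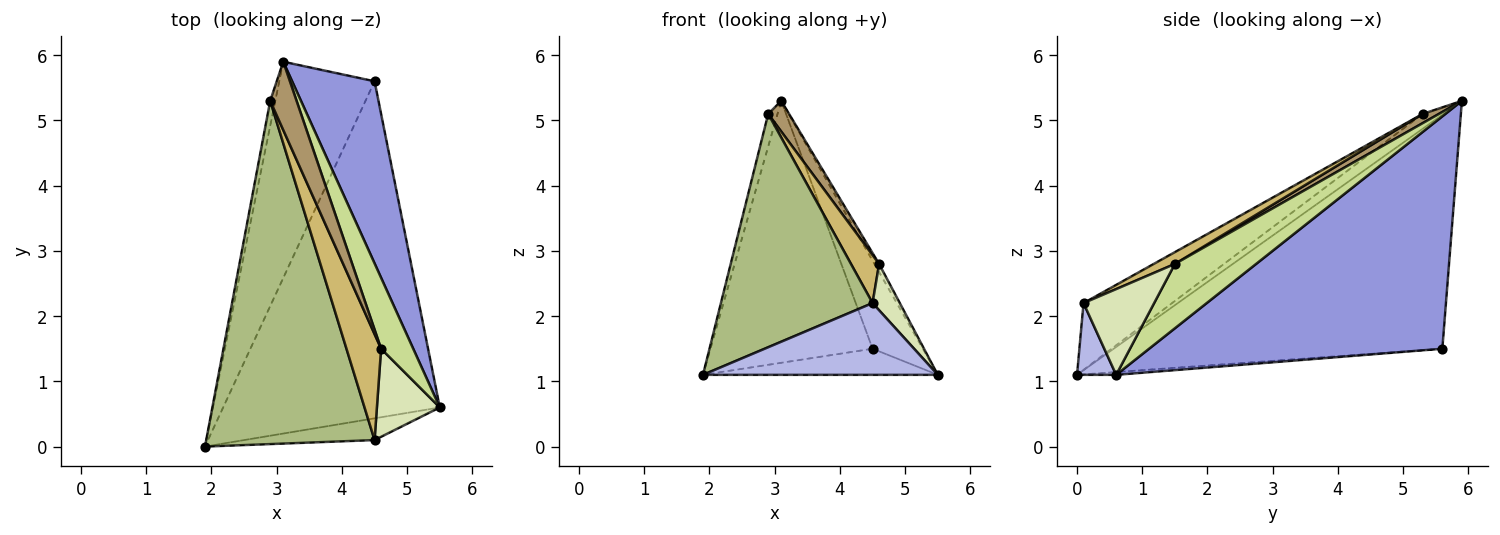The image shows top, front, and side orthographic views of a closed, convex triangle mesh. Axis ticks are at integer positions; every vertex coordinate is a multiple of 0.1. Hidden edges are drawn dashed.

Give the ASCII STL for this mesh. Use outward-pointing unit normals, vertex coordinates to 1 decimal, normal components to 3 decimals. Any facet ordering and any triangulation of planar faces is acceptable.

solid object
 facet normal -0.013 0.077 -0.997
  outer loop
   vertex 4.5 5.6 1.5
   vertex 5.5 0.6 1.1
   vertex 1.9 0.0 1.1
  endloop
 endfacet
 facet normal -0.842 0.416 -0.343
  outer loop
   vertex 4.5 5.6 1.5
   vertex 1.9 0.0 1.1
   vertex 3.1 5.9 5.3
  endloop
 endfacet
 facet normal 0.930 0.160 0.330
  outer loop
   vertex 4.5 5.6 1.5
   vertex 3.1 5.9 5.3
   vertex 5.5 0.6 1.1
  endloop
 endfacet
 facet normal 0.158 -0.945 -0.286
  outer loop
   vertex 4.5 0.1 2.2
   vertex 1.9 0.0 1.1
   vertex 5.5 0.6 1.1
  endloop
 endfacet
 facet normal -0.871 0.390 -0.299
  outer loop
   vertex 2.9 5.3 5.1
   vertex 3.1 5.9 5.3
   vertex 1.9 0.0 1.1
  endloop
 endfacet
 facet normal -0.312 -0.534 0.786
  outer loop
   vertex 2.9 5.3 5.1
   vertex 1.9 0.0 1.1
   vertex 4.5 0.1 2.2
  endloop
 endfacet
 facet normal 0.894 0.051 0.446
  outer loop
   vertex 4.6 1.5 2.8
   vertex 5.5 0.6 1.1
   vertex 3.1 5.9 5.3
  endloop
 endfacet
 facet normal 0.770 -0.297 0.565
  outer loop
   vertex 4.6 1.5 2.8
   vertex 4.5 0.1 2.2
   vertex 5.5 0.6 1.1
  endloop
 endfacet
 facet normal 0.303 -0.391 0.869
  outer loop
   vertex 4.6 1.5 2.8
   vertex 3.1 5.9 5.3
   vertex 2.9 5.3 5.1
  endloop
 endfacet
 facet normal 0.296 -0.394 0.870
  outer loop
   vertex 4.6 1.5 2.8
   vertex 2.9 5.3 5.1
   vertex 4.5 0.1 2.2
  endloop
 endfacet
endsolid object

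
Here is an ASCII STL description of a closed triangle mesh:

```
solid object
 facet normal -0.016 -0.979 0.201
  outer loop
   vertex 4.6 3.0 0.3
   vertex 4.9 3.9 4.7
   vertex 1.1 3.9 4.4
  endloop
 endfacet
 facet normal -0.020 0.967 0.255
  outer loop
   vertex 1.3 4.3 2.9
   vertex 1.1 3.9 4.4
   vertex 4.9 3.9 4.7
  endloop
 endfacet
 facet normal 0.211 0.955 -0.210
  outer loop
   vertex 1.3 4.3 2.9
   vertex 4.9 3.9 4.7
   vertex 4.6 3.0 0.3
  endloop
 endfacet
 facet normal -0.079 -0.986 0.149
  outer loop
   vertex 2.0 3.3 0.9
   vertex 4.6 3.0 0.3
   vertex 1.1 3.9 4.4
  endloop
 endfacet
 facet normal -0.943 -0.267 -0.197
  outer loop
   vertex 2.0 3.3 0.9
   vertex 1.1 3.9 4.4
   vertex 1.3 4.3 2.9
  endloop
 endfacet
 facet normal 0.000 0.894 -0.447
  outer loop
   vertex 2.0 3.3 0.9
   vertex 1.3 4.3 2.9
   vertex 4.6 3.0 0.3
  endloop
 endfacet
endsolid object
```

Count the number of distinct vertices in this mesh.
5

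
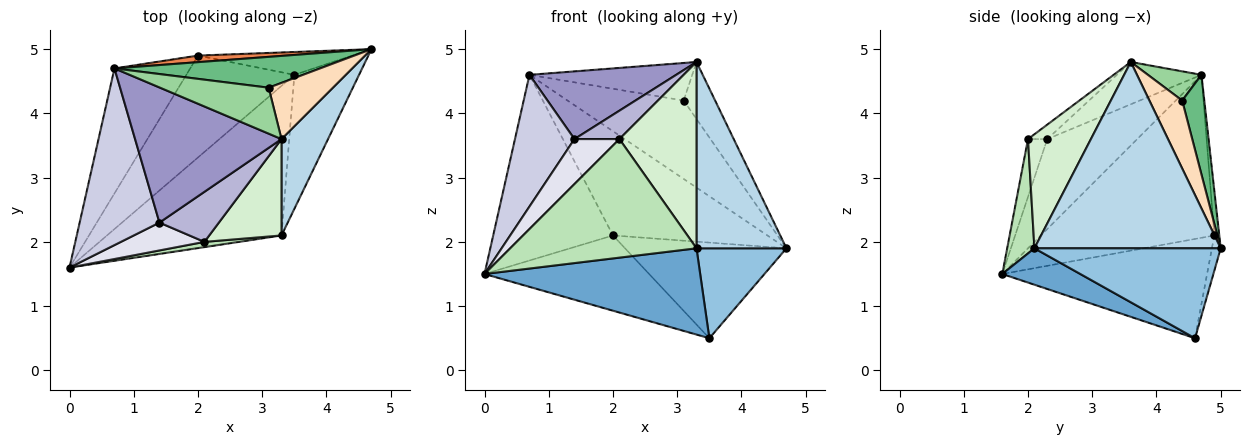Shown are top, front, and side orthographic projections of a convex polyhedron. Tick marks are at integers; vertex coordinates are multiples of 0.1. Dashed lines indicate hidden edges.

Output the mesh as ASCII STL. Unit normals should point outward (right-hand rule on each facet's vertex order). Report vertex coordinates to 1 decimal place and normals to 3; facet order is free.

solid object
 facet normal 0.178 -0.492 -0.852
  outer loop
   vertex 3.3 2.1 1.9
   vertex 0.0 1.6 1.5
   vertex 3.5 4.6 0.5
  endloop
 endfacet
 facet normal 0.756 -0.365 -0.544
  outer loop
   vertex 3.3 2.1 1.9
   vertex 3.5 4.6 0.5
   vertex 4.7 5.0 1.9
  endloop
 endfacet
 facet normal 0.879 -0.424 0.219
  outer loop
   vertex 3.3 2.1 1.9
   vertex 4.7 5.0 1.9
   vertex 3.3 3.6 4.8
  endloop
 endfacet
 facet normal -0.053 0.971 -0.232
  outer loop
   vertex 2.0 4.9 2.1
   vertex 4.7 5.0 1.9
   vertex 3.5 4.6 0.5
  endloop
 endfacet
 facet normal -0.032 0.997 0.063
  outer loop
   vertex 2.0 4.9 2.1
   vertex 0.7 4.7 4.6
   vertex 4.7 5.0 1.9
  endloop
 endfacet
 facet normal -0.594 0.478 -0.647
  outer loop
   vertex 2.0 4.9 2.1
   vertex 3.5 4.6 0.5
   vertex 0.0 1.6 1.5
  endloop
 endfacet
 facet normal -0.769 0.531 -0.357
  outer loop
   vertex 2.0 4.9 2.1
   vertex 0.0 1.6 1.5
   vertex 0.7 4.7 4.6
  endloop
 endfacet
 facet normal 0.596 0.572 0.564
  outer loop
   vertex 3.1 4.4 4.2
   vertex 3.3 3.6 4.8
   vertex 4.7 5.0 1.9
  endloop
 endfacet
 facet normal 0.175 0.916 0.360
  outer loop
   vertex 3.1 4.4 4.2
   vertex 4.7 5.0 1.9
   vertex 0.7 4.7 4.6
  endloop
 endfacet
 facet normal 0.204 0.620 0.758
  outer loop
   vertex 3.1 4.4 4.2
   vertex 0.7 4.7 4.6
   vertex 3.3 3.6 4.8
  endloop
 endfacet
 facet normal 0.144 -0.989 0.044
  outer loop
   vertex 2.1 2.0 3.6
   vertex 0.0 1.6 1.5
   vertex 3.3 2.1 1.9
  endloop
 endfacet
 facet normal 0.587 -0.719 0.372
  outer loop
   vertex 2.1 2.0 3.6
   vertex 3.3 2.1 1.9
   vertex 3.3 3.6 4.8
  endloop
 endfacet
 facet normal -0.250 -0.434 0.866
  outer loop
   vertex 1.4 2.3 3.6
   vertex 3.3 3.6 4.8
   vertex 0.7 4.7 4.6
  endloop
 endfacet
 facet normal -0.207 -0.483 0.851
  outer loop
   vertex 1.4 2.3 3.6
   vertex 2.1 2.0 3.6
   vertex 3.3 3.6 4.8
  endloop
 endfacet
 facet normal -0.671 -0.443 0.595
  outer loop
   vertex 1.4 2.3 3.6
   vertex 0.7 4.7 4.6
   vertex 0.0 1.6 1.5
  endloop
 endfacet
 facet normal -0.342 -0.799 0.495
  outer loop
   vertex 1.4 2.3 3.6
   vertex 0.0 1.6 1.5
   vertex 2.1 2.0 3.6
  endloop
 endfacet
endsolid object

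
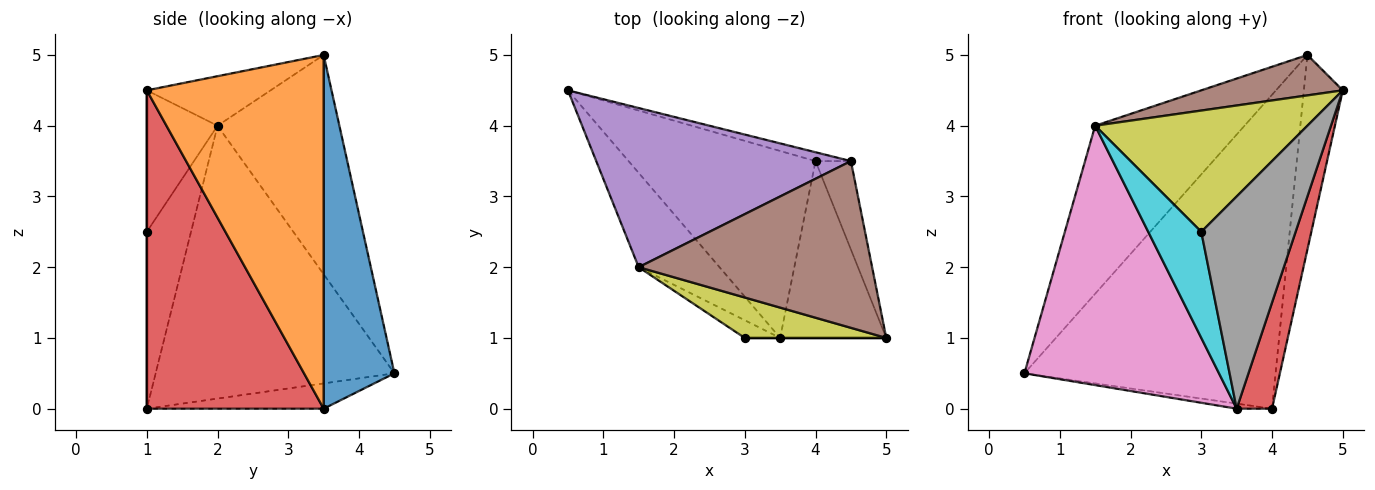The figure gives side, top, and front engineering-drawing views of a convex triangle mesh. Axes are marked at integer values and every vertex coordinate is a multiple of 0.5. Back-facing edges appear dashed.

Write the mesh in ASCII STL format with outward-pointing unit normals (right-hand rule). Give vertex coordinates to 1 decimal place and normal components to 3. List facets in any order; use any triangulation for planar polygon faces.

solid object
 facet normal 0.271 0.962 -0.027
  outer loop
   vertex 4.0 3.5 0.0
   vertex 0.5 4.5 0.5
   vertex 4.5 3.5 5.0
  endloop
 endfacet
 facet normal 0.972 0.214 -0.097
  outer loop
   vertex 4.0 3.5 0.0
   vertex 4.5 3.5 5.0
   vertex 5.0 1.0 4.5
  endloop
 endfacet
 facet normal -0.134 0.027 -0.991
  outer loop
   vertex 3.5 1.0 0.0
   vertex 0.5 4.5 0.5
   vertex 4.0 3.5 0.0
  endloop
 endfacet
 facet normal 0.932 -0.186 -0.311
  outer loop
   vertex 3.5 1.0 0.0
   vertex 4.0 3.5 0.0
   vertex 5.0 1.0 4.5
  endloop
 endfacet
 facet normal -0.510 0.625 0.592
  outer loop
   vertex 1.5 2.0 4.0
   vertex 4.5 3.5 5.0
   vertex 0.5 4.5 0.5
  endloop
 endfacet
 facet normal -0.202 -0.231 0.952
  outer loop
   vertex 1.5 2.0 4.0
   vertex 5.0 1.0 4.5
   vertex 4.5 3.5 5.0
  endloop
 endfacet
 facet normal -0.756 -0.616 -0.224
  outer loop
   vertex 1.5 2.0 4.0
   vertex 0.5 4.5 0.5
   vertex 3.5 1.0 0.0
  endloop
 endfacet
 facet normal 0.000 -1.000 0.000
  outer loop
   vertex 3.0 1.0 2.5
   vertex 3.5 1.0 0.0
   vertex 5.0 1.0 4.5
  endloop
 endfacet
 facet normal -0.302 -0.905 0.302
  outer loop
   vertex 3.0 1.0 2.5
   vertex 5.0 1.0 4.5
   vertex 1.5 2.0 4.0
  endloop
 endfacet
 facet normal -0.635 -0.762 -0.127
  outer loop
   vertex 3.0 1.0 2.5
   vertex 1.5 2.0 4.0
   vertex 3.5 1.0 0.0
  endloop
 endfacet
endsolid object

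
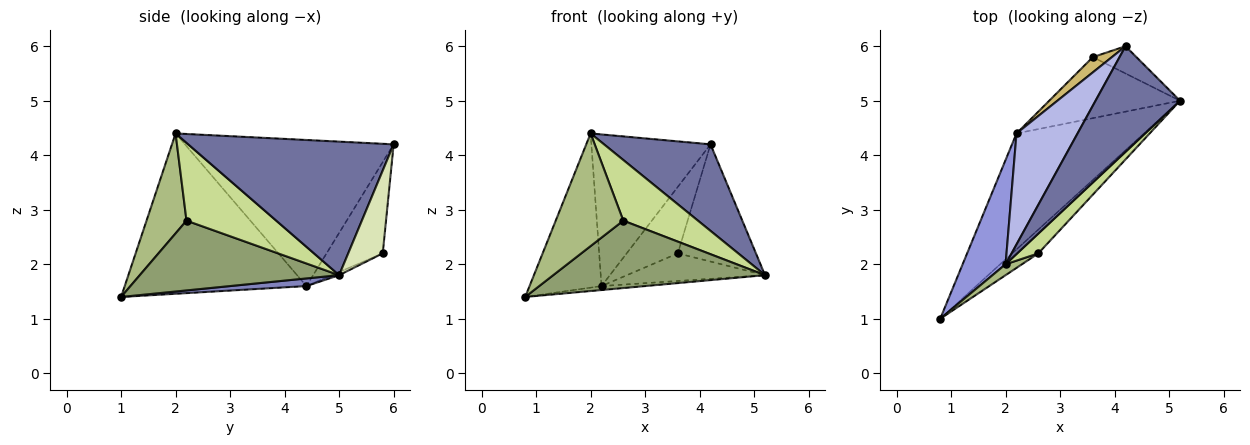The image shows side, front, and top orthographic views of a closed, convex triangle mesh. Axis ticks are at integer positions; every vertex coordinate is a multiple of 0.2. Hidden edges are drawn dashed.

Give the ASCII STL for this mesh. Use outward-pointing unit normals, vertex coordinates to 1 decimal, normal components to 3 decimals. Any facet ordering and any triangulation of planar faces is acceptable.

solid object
 facet normal 0.774 -0.401 0.490
  outer loop
   vertex 2.0 2.0 4.4
   vertex 5.2 5.0 1.8
   vertex 4.2 6.0 4.2
  endloop
 endfacet
 facet normal 0.060 0.034 -0.998
  outer loop
   vertex 2.2 4.4 1.6
   vertex 5.2 5.0 1.8
   vertex 0.8 1.0 1.4
  endloop
 endfacet
 facet normal -0.902 0.357 0.242
  outer loop
   vertex 2.2 4.4 1.6
   vertex 0.8 1.0 1.4
   vertex 2.0 2.0 4.4
  endloop
 endfacet
 facet normal -0.816 0.466 0.341
  outer loop
   vertex 2.2 4.4 1.6
   vertex 2.0 2.0 4.4
   vertex 4.2 6.0 4.2
  endloop
 endfacet
 facet normal 0.664 -0.705 -0.249
  outer loop
   vertex 2.6 2.2 2.8
   vertex 0.8 1.0 1.4
   vertex 5.2 5.0 1.8
  endloop
 endfacet
 facet normal 0.507 -0.858 0.083
  outer loop
   vertex 2.6 2.2 2.8
   vertex 2.0 2.0 4.4
   vertex 0.8 1.0 1.4
  endloop
 endfacet
 facet normal 0.753 -0.626 0.204
  outer loop
   vertex 2.6 2.2 2.8
   vertex 5.2 5.0 1.8
   vertex 2.0 2.0 4.4
  endloop
 endfacet
 facet normal 0.395 0.895 -0.208
  outer loop
   vertex 3.6 5.8 2.2
   vertex 4.2 6.0 4.2
   vertex 5.2 5.0 1.8
  endloop
 endfacet
 facet normal -0.022 0.412 -0.911
  outer loop
   vertex 3.6 5.8 2.2
   vertex 5.2 5.0 1.8
   vertex 2.2 4.4 1.6
  endloop
 endfacet
 facet normal -0.731 0.665 0.153
  outer loop
   vertex 3.6 5.8 2.2
   vertex 2.2 4.4 1.6
   vertex 4.2 6.0 4.2
  endloop
 endfacet
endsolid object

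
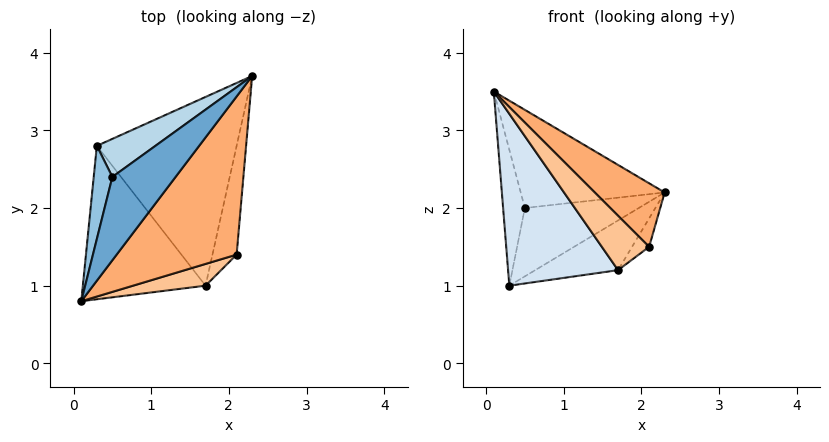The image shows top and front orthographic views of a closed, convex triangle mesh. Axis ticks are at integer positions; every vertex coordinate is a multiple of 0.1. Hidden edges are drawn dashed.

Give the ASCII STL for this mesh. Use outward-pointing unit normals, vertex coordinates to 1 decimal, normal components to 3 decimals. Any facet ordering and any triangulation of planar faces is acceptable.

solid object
 facet normal -0.528 0.647 0.549
  outer loop
   vertex 0.5 2.4 2.0
   vertex 0.1 0.8 3.5
   vertex 2.3 3.7 2.2
  endloop
 endfacet
 facet normal -0.762 0.534 0.366
  outer loop
   vertex 0.5 2.4 2.0
   vertex 0.3 2.8 1.0
   vertex 0.1 0.8 3.5
  endloop
 endfacet
 facet normal -0.565 0.721 0.401
  outer loop
   vertex 0.5 2.4 2.0
   vertex 2.3 3.7 2.2
   vertex 0.3 2.8 1.0
  endloop
 endfacet
 facet normal -0.654 -0.564 -0.504
  outer loop
   vertex 1.7 1.0 1.2
   vertex 0.1 0.8 3.5
   vertex 0.3 2.8 1.0
  endloop
 endfacet
 facet normal 0.422 0.231 -0.877
  outer loop
   vertex 1.7 1.0 1.2
   vertex 0.3 2.8 1.0
   vertex 2.3 3.7 2.2
  endloop
 endfacet
 facet normal 0.721 -0.258 0.643
  outer loop
   vertex 2.1 1.4 1.5
   vertex 2.3 3.7 2.2
   vertex 0.1 0.8 3.5
  endloop
 endfacet
 facet normal 0.545 -0.778 0.311
  outer loop
   vertex 2.1 1.4 1.5
   vertex 0.1 0.8 3.5
   vertex 1.7 1.0 1.2
  endloop
 endfacet
 facet normal 0.427 0.229 -0.875
  outer loop
   vertex 2.1 1.4 1.5
   vertex 1.7 1.0 1.2
   vertex 2.3 3.7 2.2
  endloop
 endfacet
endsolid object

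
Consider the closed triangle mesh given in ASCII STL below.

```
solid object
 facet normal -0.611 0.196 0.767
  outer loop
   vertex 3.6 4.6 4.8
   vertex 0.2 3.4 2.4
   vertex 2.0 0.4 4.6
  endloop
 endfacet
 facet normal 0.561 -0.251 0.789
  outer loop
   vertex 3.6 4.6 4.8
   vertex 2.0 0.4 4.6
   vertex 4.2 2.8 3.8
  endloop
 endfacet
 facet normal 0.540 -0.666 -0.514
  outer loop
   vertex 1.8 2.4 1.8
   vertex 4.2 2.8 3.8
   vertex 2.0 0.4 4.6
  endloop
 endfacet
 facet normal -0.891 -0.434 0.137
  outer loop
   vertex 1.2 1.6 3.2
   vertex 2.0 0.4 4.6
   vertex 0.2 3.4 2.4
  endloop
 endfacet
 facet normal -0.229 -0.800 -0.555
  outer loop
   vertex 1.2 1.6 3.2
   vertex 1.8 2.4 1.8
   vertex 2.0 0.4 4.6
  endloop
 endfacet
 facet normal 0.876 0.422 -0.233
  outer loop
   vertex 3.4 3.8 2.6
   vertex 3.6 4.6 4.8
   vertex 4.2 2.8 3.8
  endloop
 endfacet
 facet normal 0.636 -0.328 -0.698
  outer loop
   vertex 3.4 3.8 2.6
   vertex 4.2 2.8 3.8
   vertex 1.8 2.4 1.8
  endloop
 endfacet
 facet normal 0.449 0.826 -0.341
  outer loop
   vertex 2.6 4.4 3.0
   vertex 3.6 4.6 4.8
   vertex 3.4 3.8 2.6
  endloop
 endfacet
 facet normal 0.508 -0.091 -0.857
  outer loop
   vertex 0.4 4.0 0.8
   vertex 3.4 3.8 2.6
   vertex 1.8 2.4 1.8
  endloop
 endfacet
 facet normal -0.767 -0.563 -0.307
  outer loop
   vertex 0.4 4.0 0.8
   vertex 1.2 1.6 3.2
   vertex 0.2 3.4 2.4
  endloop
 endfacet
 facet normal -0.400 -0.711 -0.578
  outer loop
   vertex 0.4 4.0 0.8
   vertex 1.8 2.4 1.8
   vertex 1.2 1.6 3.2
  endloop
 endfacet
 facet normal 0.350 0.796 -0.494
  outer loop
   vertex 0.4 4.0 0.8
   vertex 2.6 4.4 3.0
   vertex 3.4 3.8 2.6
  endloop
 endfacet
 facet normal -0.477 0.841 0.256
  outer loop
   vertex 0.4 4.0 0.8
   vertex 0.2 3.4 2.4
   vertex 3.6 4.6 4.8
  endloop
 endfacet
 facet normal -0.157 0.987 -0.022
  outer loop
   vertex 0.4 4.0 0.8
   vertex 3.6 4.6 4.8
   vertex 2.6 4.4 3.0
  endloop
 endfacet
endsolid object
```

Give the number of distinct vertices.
9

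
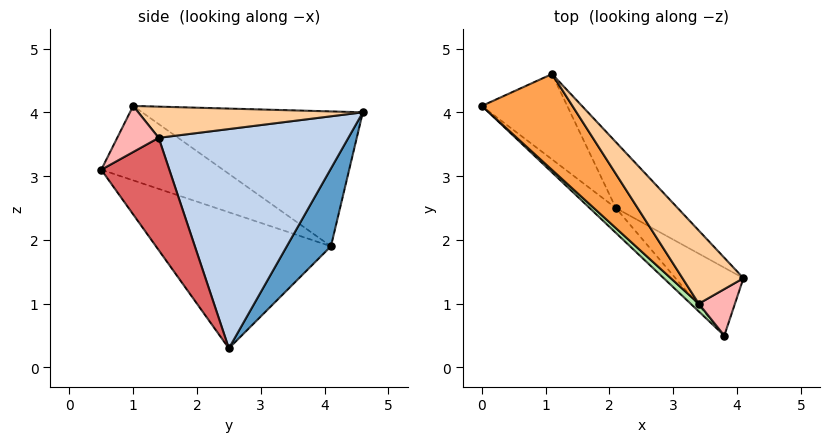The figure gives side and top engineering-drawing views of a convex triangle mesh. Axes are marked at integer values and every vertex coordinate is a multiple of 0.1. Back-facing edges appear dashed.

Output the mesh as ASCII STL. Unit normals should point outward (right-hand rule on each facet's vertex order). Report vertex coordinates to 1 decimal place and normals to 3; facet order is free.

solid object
 facet normal 0.353 0.851 -0.388
  outer loop
   vertex 2.1 2.5 0.3
   vertex 0.0 4.1 1.9
   vertex 1.1 4.6 4.0
  endloop
 endfacet
 facet normal 0.703 0.683 -0.198
  outer loop
   vertex 2.1 2.5 0.3
   vertex 1.1 4.6 4.0
   vertex 4.1 1.4 3.6
  endloop
 endfacet
 facet normal -0.738 -0.458 0.496
  outer loop
   vertex 3.4 1.0 4.1
   vertex 1.1 4.6 4.0
   vertex 0.0 4.1 1.9
  endloop
 endfacet
 facet normal 0.434 0.301 0.849
  outer loop
   vertex 3.4 1.0 4.1
   vertex 4.1 1.4 3.6
   vertex 1.1 4.6 4.0
  endloop
 endfacet
 facet normal -0.661 -0.740 -0.127
  outer loop
   vertex 3.8 0.5 3.1
   vertex 0.0 4.1 1.9
   vertex 2.1 2.5 0.3
  endloop
 endfacet
 facet normal -0.698 -0.712 0.076
  outer loop
   vertex 3.8 0.5 3.1
   vertex 3.4 1.0 4.1
   vertex 0.0 4.1 1.9
  endloop
 endfacet
 facet normal 0.856 0.002 -0.518
  outer loop
   vertex 3.8 0.5 3.1
   vertex 2.1 2.5 0.3
   vertex 4.1 1.4 3.6
  endloop
 endfacet
 facet normal 0.673 -0.518 0.528
  outer loop
   vertex 3.8 0.5 3.1
   vertex 4.1 1.4 3.6
   vertex 3.4 1.0 4.1
  endloop
 endfacet
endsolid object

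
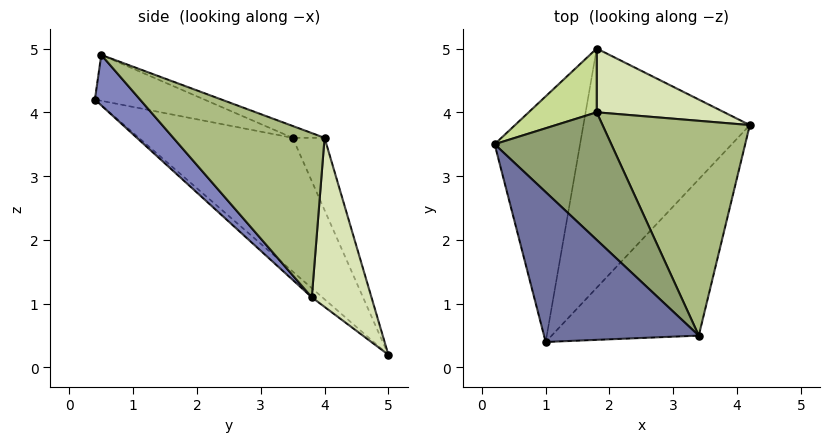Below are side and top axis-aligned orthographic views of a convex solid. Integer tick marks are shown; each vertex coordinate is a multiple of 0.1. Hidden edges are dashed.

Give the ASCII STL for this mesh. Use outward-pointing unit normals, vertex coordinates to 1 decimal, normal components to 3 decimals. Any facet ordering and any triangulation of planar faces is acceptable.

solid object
 facet normal -0.283 0.111 0.953
  outer loop
   vertex 1.0 0.4 4.2
   vertex 3.4 0.5 4.9
   vertex 0.2 3.5 3.6
  endloop
 endfacet
 facet normal 0.211 -0.760 -0.615
  outer loop
   vertex 1.0 0.4 4.2
   vertex 4.2 3.8 1.1
   vertex 3.4 0.5 4.9
  endloop
 endfacet
 facet normal -0.802 -0.306 -0.513
  outer loop
   vertex 1.8 5.0 0.2
   vertex 1.0 0.4 4.2
   vertex 0.2 3.5 3.6
  endloop
 endfacet
 facet normal -0.042 -0.651 -0.758
  outer loop
   vertex 1.8 5.0 0.2
   vertex 4.2 3.8 1.1
   vertex 1.0 0.4 4.2
  endloop
 endfacet
 facet normal -0.096 0.308 0.947
  outer loop
   vertex 1.8 4.0 3.6
   vertex 0.2 3.5 3.6
   vertex 3.4 0.5 4.9
  endloop
 endfacet
 facet normal 0.642 0.507 0.575
  outer loop
   vertex 1.8 4.0 3.6
   vertex 3.4 0.5 4.9
   vertex 4.2 3.8 1.1
  endloop
 endfacet
 facet normal -0.287 0.919 0.270
  outer loop
   vertex 1.8 4.0 3.6
   vertex 1.8 5.0 0.2
   vertex 0.2 3.5 3.6
  endloop
 endfacet
 facet normal 0.350 0.899 0.264
  outer loop
   vertex 1.8 4.0 3.6
   vertex 4.2 3.8 1.1
   vertex 1.8 5.0 0.2
  endloop
 endfacet
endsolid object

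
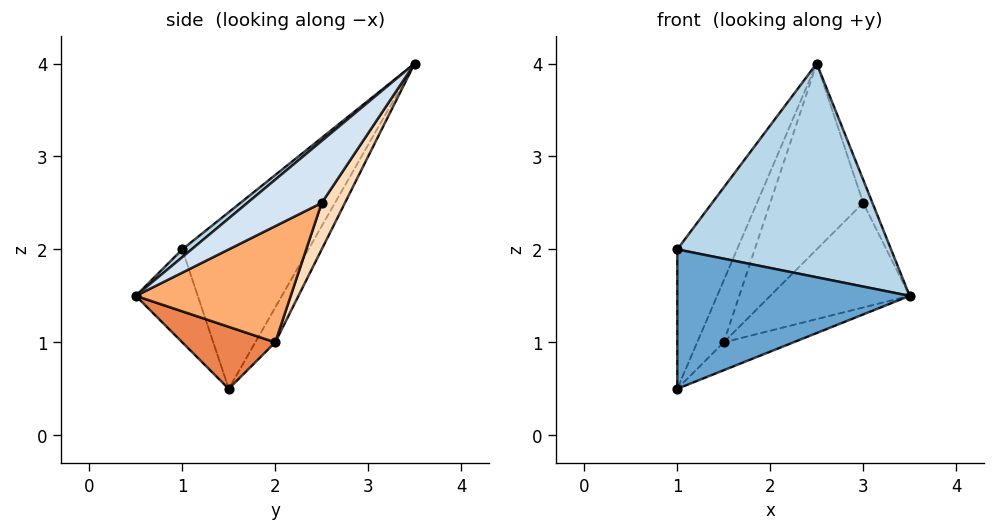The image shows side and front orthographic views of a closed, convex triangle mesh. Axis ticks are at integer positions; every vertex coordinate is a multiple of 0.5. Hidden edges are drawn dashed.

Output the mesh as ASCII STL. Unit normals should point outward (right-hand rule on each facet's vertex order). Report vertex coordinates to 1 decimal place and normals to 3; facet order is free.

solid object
 facet normal -0.245 -0.920 -0.307
  outer loop
   vertex 1.0 1.0 2.0
   vertex 1.0 1.5 0.5
   vertex 3.5 0.5 1.5
  endloop
 endfacet
 facet normal -0.895 0.424 0.141
  outer loop
   vertex 1.0 1.0 2.0
   vertex 2.5 3.5 4.0
   vertex 1.0 1.5 0.5
  endloop
 endfacet
 facet normal 0.028 -0.634 0.772
  outer loop
   vertex 1.0 1.0 2.0
   vertex 3.5 0.5 1.5
   vertex 2.5 3.5 4.0
  endloop
 endfacet
 facet normal 0.963 0.120 0.241
  outer loop
   vertex 3.0 2.5 2.5
   vertex 2.5 3.5 4.0
   vertex 3.5 0.5 1.5
  endloop
 endfacet
 facet normal 0.465 0.349 -0.814
  outer loop
   vertex 1.5 2.0 1.0
   vertex 3.5 0.5 1.5
   vertex 1.0 1.5 0.5
  endloop
 endfacet
 facet normal 0.535 0.481 -0.695
  outer loop
   vertex 1.5 2.0 1.0
   vertex 3.0 2.5 2.5
   vertex 3.5 0.5 1.5
  endloop
 endfacet
 facet normal -0.588 0.784 -0.196
  outer loop
   vertex 1.5 2.0 1.0
   vertex 1.0 1.5 0.5
   vertex 2.5 3.5 4.0
  endloop
 endfacet
 facet normal 0.211 0.844 -0.493
  outer loop
   vertex 1.5 2.0 1.0
   vertex 2.5 3.5 4.0
   vertex 3.0 2.5 2.5
  endloop
 endfacet
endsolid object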